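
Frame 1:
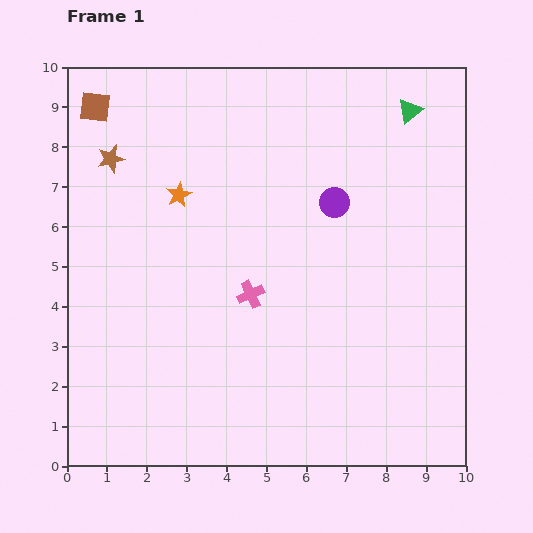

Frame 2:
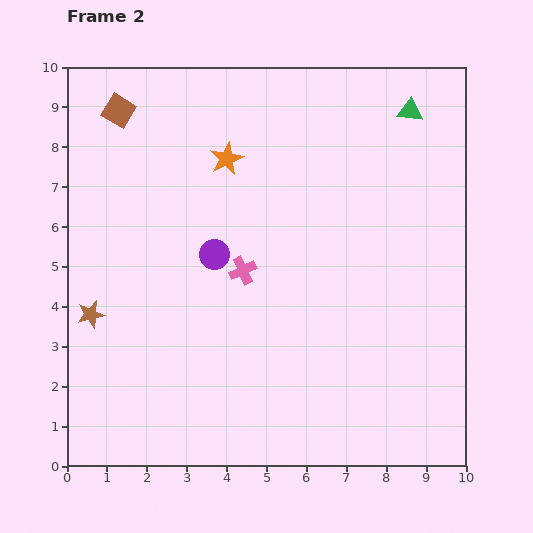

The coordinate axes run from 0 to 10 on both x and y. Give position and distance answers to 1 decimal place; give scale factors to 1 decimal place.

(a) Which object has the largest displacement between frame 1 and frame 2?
the brown star

(moved 3.9; next 3.3)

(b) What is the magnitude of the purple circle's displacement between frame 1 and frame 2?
3.3

The purple circle moved from (6.7, 6.6) to (3.7, 5.3), a distance of √(3.0² + 1.3²) ≈ 3.3.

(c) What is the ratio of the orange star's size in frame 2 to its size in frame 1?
1.3×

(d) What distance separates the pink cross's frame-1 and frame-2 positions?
0.6

The pink cross moved from (4.6, 4.3) to (4.4, 4.9), a distance of √(0.2² + 0.6²) ≈ 0.6.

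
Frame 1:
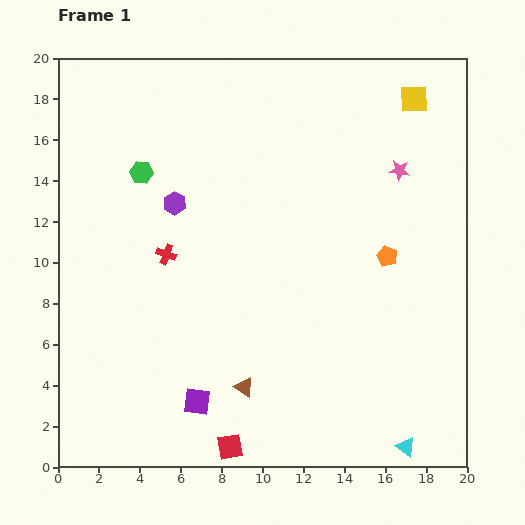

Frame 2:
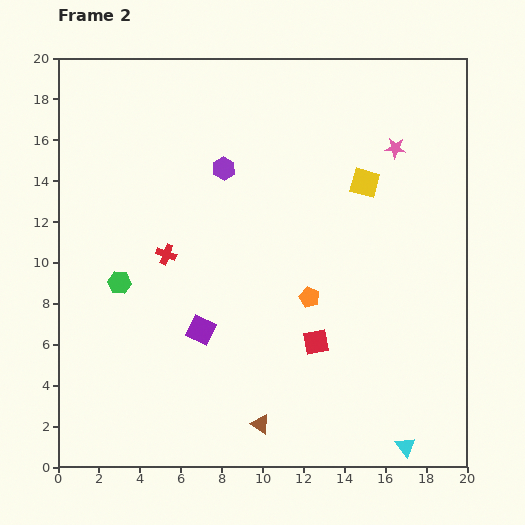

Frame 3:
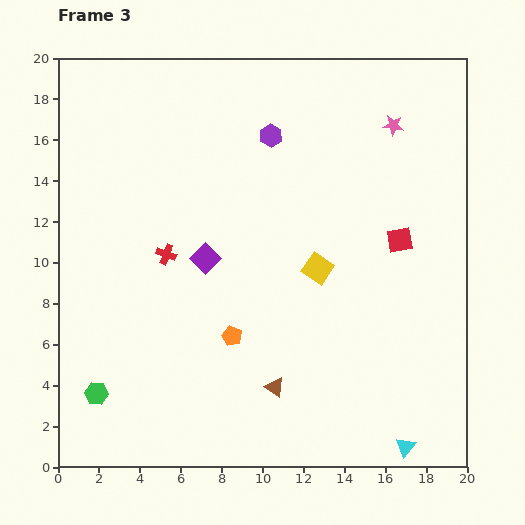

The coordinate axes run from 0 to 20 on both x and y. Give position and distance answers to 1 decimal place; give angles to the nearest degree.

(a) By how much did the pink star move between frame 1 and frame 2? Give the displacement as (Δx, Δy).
(-0.2, 1.1)

The pink star was at (16.7, 14.5) in frame 1 and (16.5, 15.6) in frame 2.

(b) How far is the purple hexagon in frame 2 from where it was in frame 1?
2.9

The purple hexagon moved from (5.7, 12.9) to (8.1, 14.6), a distance of √(2.4² + 1.7²) ≈ 2.9.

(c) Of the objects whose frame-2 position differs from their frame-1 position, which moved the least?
the pink star

(moved 1.1)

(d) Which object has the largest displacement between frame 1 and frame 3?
the red square

(moved 13.1; next 11.0)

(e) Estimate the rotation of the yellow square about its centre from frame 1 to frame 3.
36° clockwise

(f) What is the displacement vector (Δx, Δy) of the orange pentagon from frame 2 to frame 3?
(-3.8, -1.9)

The orange pentagon was at (12.3, 8.3) in frame 2 and (8.5, 6.4) in frame 3.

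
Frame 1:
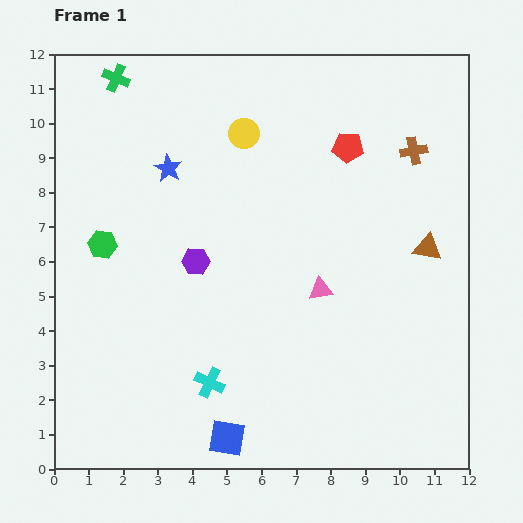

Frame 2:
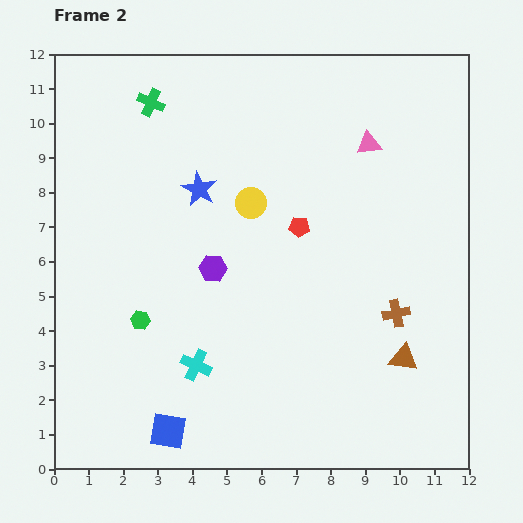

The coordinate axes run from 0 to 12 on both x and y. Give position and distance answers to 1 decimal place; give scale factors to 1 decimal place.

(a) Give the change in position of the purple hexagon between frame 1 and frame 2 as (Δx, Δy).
(0.5, -0.2)

The purple hexagon was at (4.1, 6.0) in frame 1 and (4.6, 5.8) in frame 2.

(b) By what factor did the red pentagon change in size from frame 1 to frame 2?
0.7×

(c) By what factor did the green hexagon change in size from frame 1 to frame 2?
0.7×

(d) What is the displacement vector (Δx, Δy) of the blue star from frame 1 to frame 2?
(0.9, -0.6)

The blue star was at (3.3, 8.7) in frame 1 and (4.2, 8.1) in frame 2.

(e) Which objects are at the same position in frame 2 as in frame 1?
none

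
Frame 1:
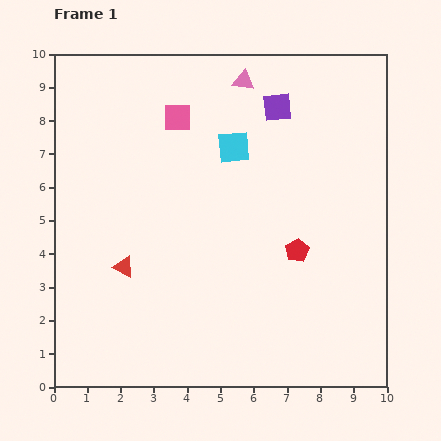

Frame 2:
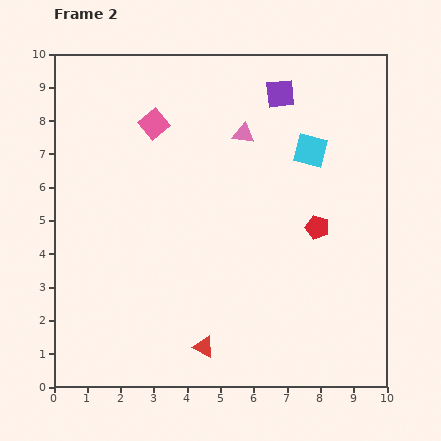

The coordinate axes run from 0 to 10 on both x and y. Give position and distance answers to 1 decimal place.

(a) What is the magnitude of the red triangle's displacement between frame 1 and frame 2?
3.4

The red triangle moved from (2.1, 3.6) to (4.5, 1.2), a distance of √(2.4² + 2.4²) ≈ 3.4.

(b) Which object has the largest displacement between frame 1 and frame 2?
the red triangle

(moved 3.4; next 2.3)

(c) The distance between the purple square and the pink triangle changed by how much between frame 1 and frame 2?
+0.3

Distance in frame 1: 1.3. Distance in frame 2: 1.6.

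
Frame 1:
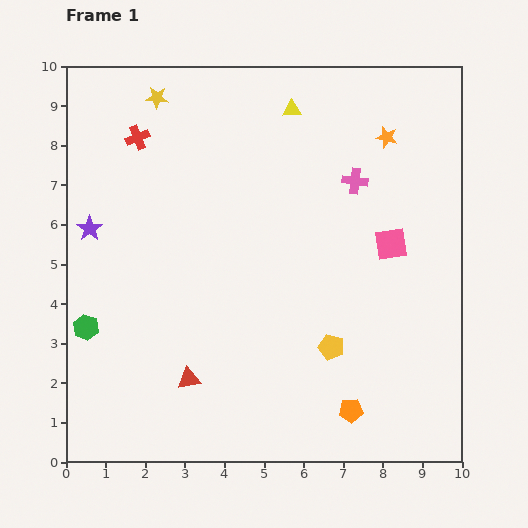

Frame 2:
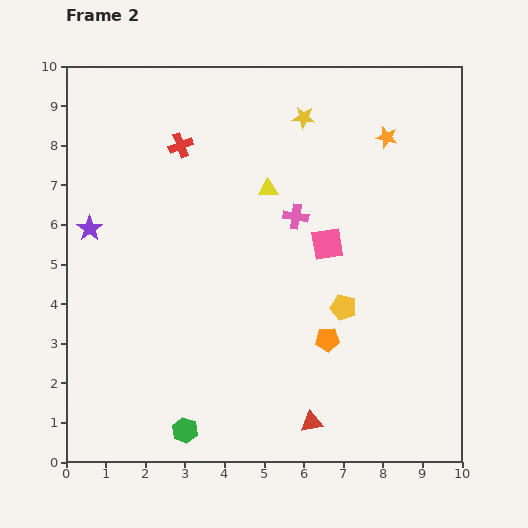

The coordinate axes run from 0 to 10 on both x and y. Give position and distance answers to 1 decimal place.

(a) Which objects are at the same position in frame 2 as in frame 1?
the purple star, the orange star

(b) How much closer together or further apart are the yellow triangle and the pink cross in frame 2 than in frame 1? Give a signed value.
-1.4

Distance in frame 1: 2.4. Distance in frame 2: 1.0.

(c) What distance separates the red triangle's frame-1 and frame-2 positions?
3.3

The red triangle moved from (3.1, 2.1) to (6.2, 1.0), a distance of √(3.1² + 1.1²) ≈ 3.3.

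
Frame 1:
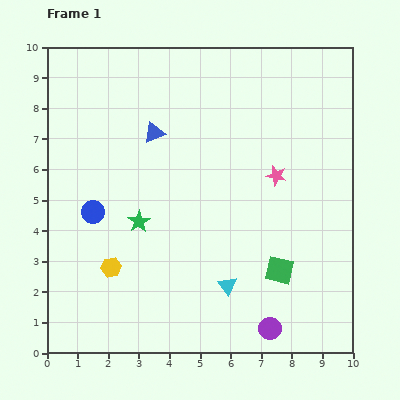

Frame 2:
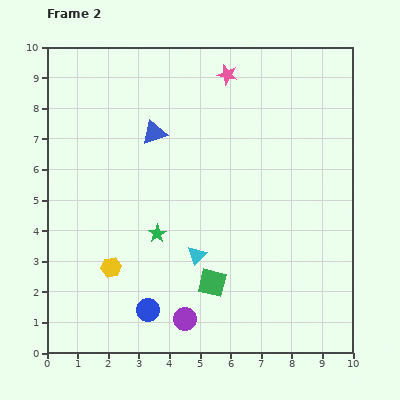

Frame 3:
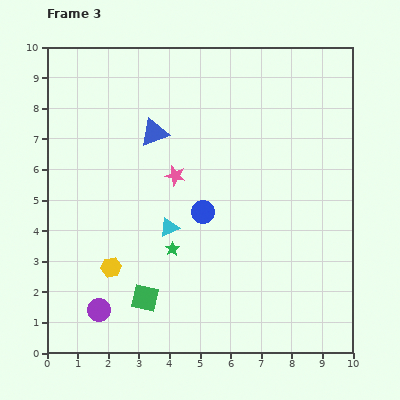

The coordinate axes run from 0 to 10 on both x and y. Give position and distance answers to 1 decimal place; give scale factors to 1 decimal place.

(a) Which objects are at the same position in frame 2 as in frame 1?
the yellow hexagon, the blue triangle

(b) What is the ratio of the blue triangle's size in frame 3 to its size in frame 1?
1.3×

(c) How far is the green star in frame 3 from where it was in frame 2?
0.7

The green star moved from (3.6, 3.9) to (4.1, 3.4), a distance of √(0.5² + 0.5²) ≈ 0.7.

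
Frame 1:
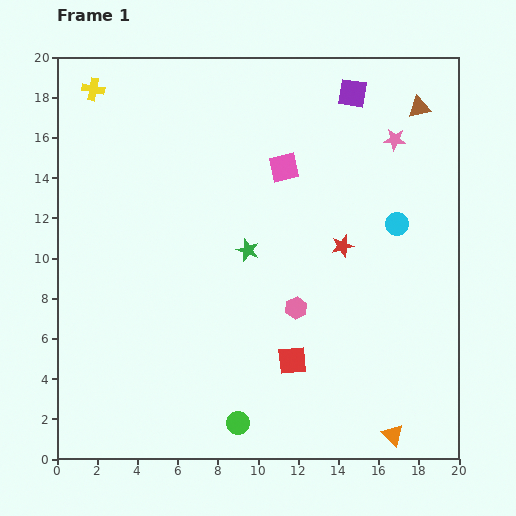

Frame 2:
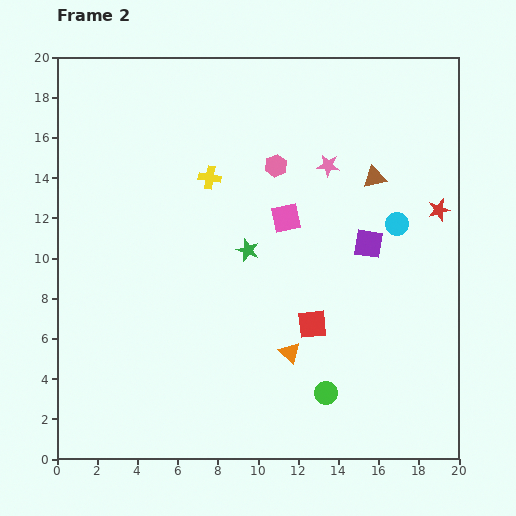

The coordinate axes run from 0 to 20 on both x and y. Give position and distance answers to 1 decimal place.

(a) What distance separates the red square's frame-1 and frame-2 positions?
2.1

The red square moved from (11.7, 4.9) to (12.7, 6.7), a distance of √(1.0² + 1.8²) ≈ 2.1.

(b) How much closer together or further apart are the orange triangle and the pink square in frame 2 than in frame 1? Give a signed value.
-7.7

Distance in frame 1: 14.4. Distance in frame 2: 6.7.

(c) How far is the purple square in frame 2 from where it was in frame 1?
7.5

The purple square moved from (14.7, 18.2) to (15.5, 10.7), a distance of √(0.8² + 7.5²) ≈ 7.5.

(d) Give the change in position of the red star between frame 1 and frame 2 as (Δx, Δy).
(4.8, 1.8)

The red star was at (14.2, 10.6) in frame 1 and (19.0, 12.4) in frame 2.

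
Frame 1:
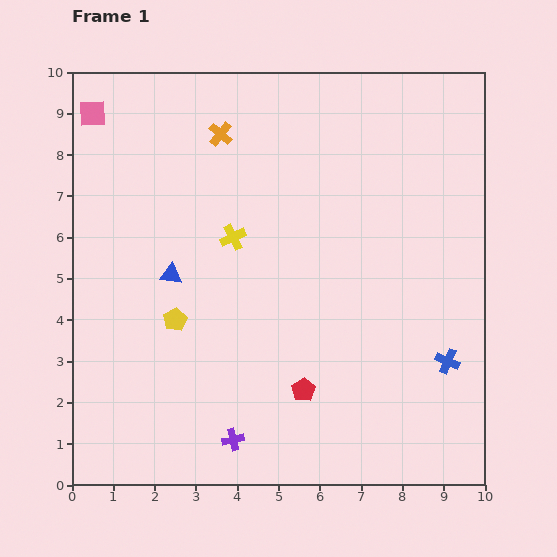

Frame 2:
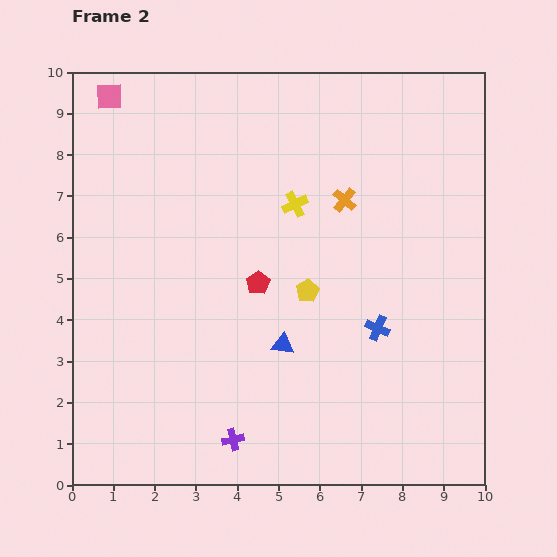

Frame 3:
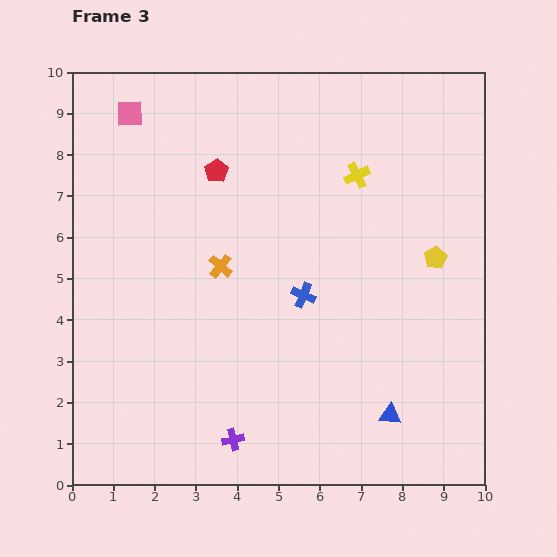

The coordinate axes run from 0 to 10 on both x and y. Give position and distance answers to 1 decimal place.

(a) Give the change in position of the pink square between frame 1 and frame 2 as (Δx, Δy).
(0.4, 0.4)

The pink square was at (0.5, 9.0) in frame 1 and (0.9, 9.4) in frame 2.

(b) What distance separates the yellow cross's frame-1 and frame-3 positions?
3.4

The yellow cross moved from (3.9, 6.0) to (6.9, 7.5), a distance of √(3.0² + 1.5²) ≈ 3.4.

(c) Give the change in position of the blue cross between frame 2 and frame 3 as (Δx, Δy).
(-1.8, 0.8)

The blue cross was at (7.4, 3.8) in frame 2 and (5.6, 4.6) in frame 3.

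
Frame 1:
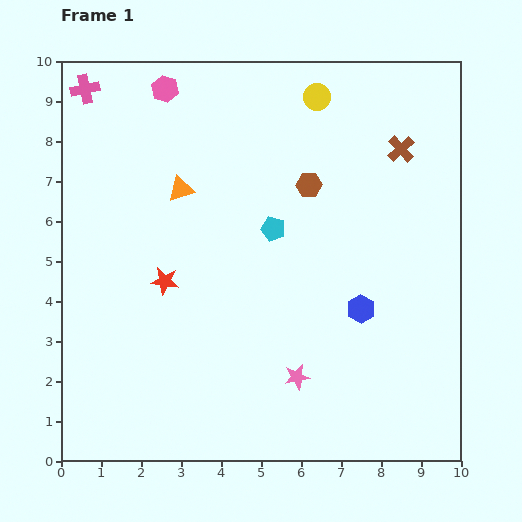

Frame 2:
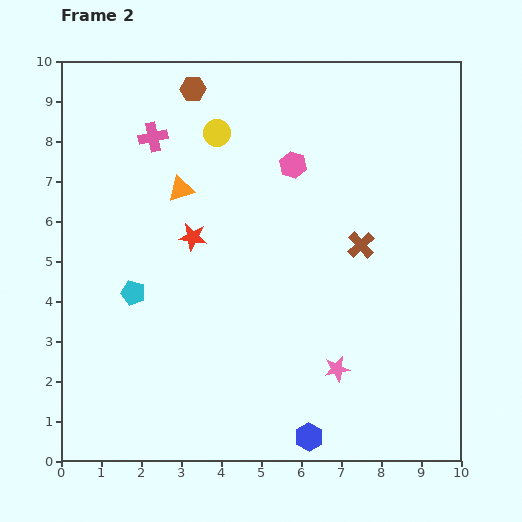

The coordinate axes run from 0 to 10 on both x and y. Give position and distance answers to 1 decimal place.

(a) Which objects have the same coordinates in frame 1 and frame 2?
the orange triangle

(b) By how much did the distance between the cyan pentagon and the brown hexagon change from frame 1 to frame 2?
+3.9

Distance in frame 1: 1.4. Distance in frame 2: 5.3.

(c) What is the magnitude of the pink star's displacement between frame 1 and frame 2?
1.0

The pink star moved from (5.9, 2.1) to (6.9, 2.3), a distance of √(1.0² + 0.2²) ≈ 1.0.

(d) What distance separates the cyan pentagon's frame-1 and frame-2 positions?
3.8

The cyan pentagon moved from (5.3, 5.8) to (1.8, 4.2), a distance of √(3.5² + 1.6²) ≈ 3.8.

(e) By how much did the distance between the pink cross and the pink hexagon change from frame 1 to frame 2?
+1.6

Distance in frame 1: 2.0. Distance in frame 2: 3.6.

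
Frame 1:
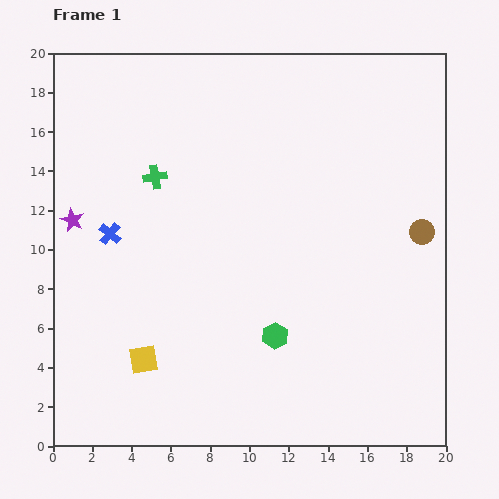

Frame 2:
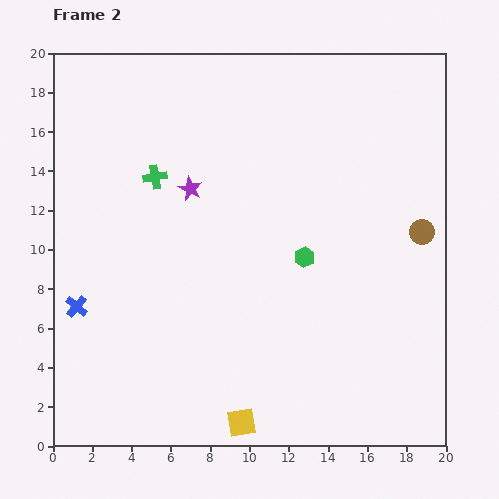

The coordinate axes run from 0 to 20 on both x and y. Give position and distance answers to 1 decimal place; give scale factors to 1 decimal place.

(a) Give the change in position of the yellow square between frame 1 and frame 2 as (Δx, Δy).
(5.0, -3.2)

The yellow square was at (4.6, 4.4) in frame 1 and (9.6, 1.2) in frame 2.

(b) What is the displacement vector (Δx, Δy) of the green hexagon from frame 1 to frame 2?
(1.5, 4.0)

The green hexagon was at (11.3, 5.6) in frame 1 and (12.8, 9.6) in frame 2.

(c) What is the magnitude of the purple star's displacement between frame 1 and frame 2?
6.2

The purple star moved from (1.0, 11.5) to (7.0, 13.1), a distance of √(6.0² + 1.6²) ≈ 6.2.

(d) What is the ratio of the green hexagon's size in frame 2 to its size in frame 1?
0.8×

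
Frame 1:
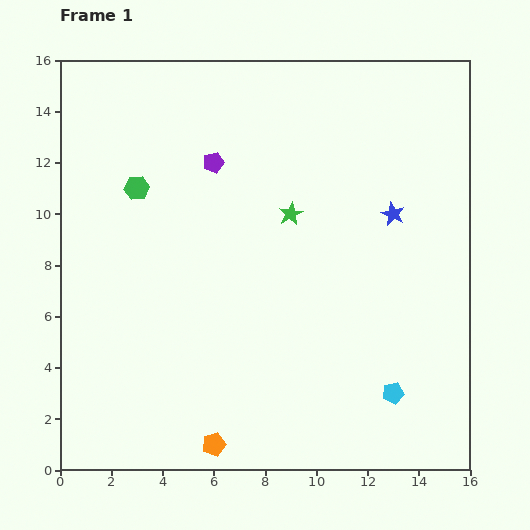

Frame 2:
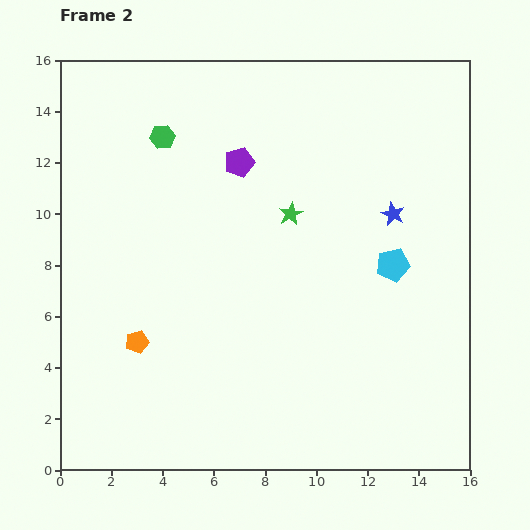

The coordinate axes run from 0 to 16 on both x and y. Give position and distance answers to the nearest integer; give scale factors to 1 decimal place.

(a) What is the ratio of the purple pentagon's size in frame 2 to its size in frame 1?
1.4×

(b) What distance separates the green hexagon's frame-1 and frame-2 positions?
2

The green hexagon moved from (3, 11) to (4, 13), a distance of √(1² + 2²) ≈ 2.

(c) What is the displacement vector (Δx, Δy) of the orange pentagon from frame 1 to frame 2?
(-3, 4)

The orange pentagon was at (6, 1) in frame 1 and (3, 5) in frame 2.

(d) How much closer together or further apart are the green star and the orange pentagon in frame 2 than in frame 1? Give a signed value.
-1

Distance in frame 1: 9. Distance in frame 2: 8.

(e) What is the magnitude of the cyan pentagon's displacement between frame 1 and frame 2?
5

The cyan pentagon moved from (13, 3) to (13, 8), a distance of √(0² + 5²) ≈ 5.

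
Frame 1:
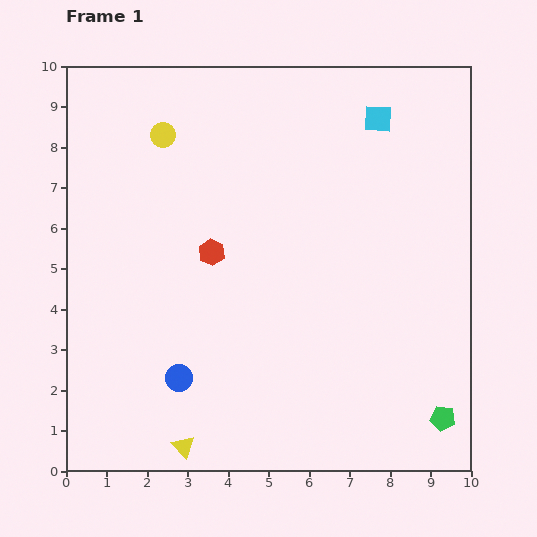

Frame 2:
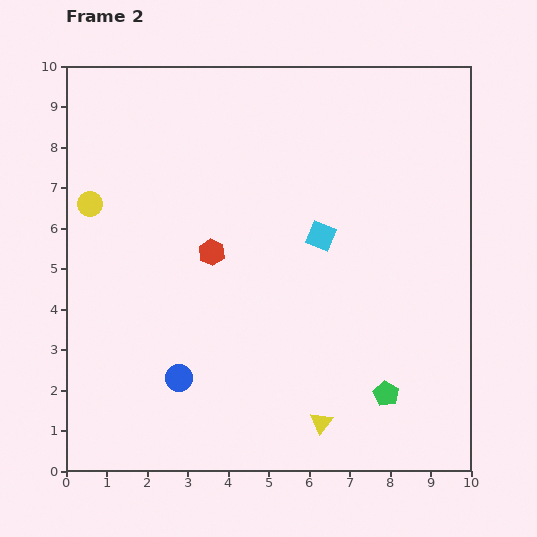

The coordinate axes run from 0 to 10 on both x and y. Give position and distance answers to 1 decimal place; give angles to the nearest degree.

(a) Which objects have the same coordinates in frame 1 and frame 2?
the red hexagon, the blue circle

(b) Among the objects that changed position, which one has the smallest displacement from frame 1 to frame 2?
the green pentagon

(moved 1.5)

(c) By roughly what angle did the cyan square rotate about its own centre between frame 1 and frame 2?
19° clockwise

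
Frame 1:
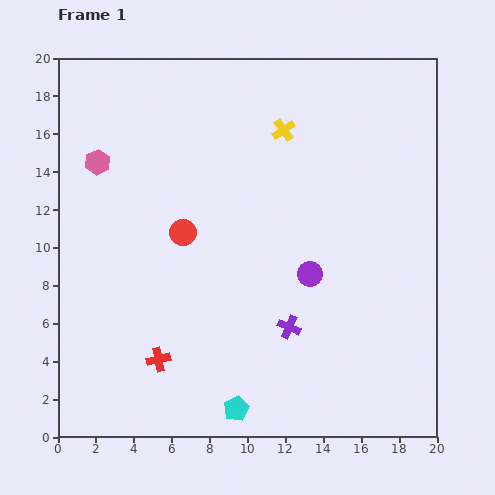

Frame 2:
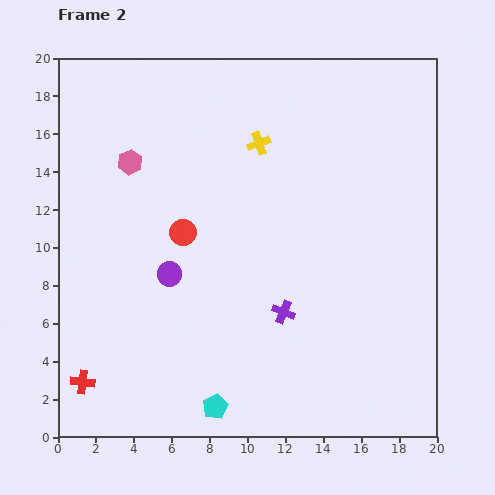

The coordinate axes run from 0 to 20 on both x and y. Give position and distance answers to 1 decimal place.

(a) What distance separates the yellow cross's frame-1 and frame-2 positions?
1.5

The yellow cross moved from (11.9, 16.2) to (10.6, 15.5), a distance of √(1.3² + 0.7²) ≈ 1.5.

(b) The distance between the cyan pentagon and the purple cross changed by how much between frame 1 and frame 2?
+1.1

Distance in frame 1: 5.1. Distance in frame 2: 6.2.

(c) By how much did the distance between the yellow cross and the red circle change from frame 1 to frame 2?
-1.4

Distance in frame 1: 7.6. Distance in frame 2: 6.2.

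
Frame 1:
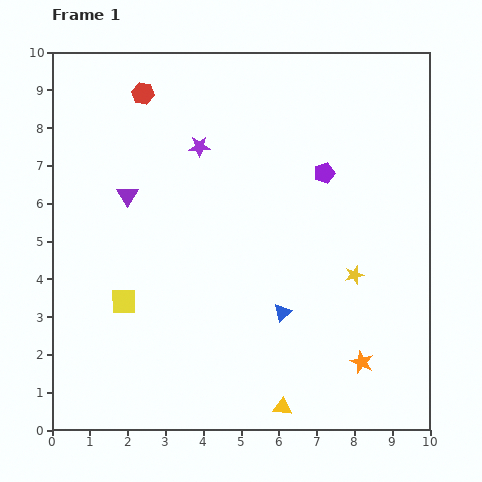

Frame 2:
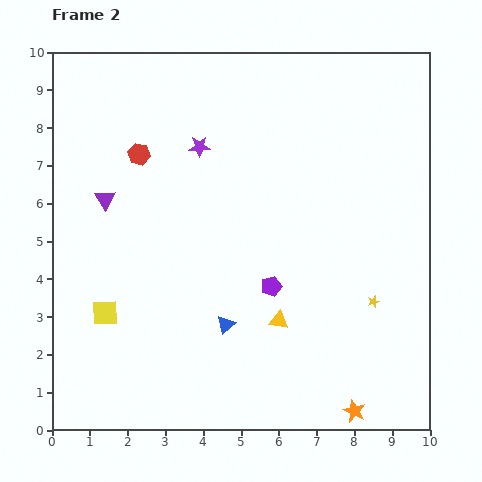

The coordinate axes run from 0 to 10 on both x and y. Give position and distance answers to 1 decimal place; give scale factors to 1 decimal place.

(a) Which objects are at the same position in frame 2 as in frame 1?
the purple star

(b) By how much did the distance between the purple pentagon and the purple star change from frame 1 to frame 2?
+0.8

Distance in frame 1: 3.4. Distance in frame 2: 4.2.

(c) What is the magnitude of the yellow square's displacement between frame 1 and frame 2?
0.6

The yellow square moved from (1.9, 3.4) to (1.4, 3.1), a distance of √(0.5² + 0.3²) ≈ 0.6.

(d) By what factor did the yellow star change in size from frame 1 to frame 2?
0.6×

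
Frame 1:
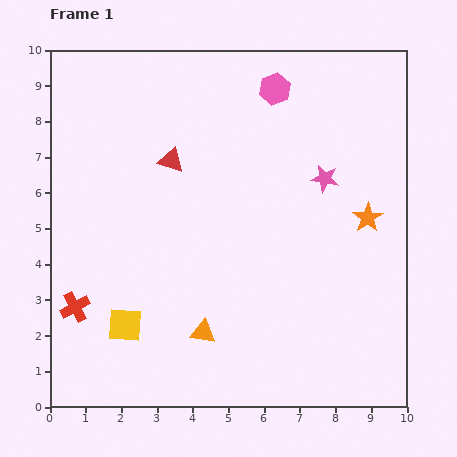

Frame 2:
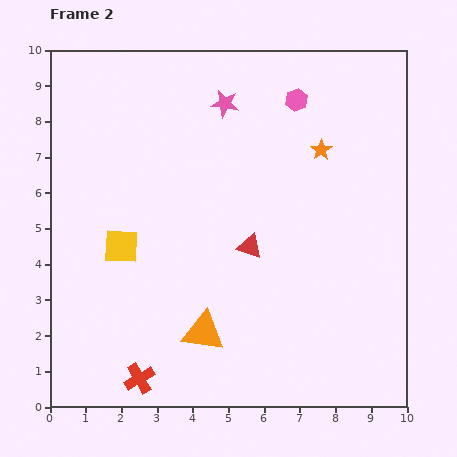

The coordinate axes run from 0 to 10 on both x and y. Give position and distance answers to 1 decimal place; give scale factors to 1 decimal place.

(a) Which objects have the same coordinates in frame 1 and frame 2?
the orange triangle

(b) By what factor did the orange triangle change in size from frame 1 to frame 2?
1.7×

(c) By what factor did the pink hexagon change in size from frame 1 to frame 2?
0.7×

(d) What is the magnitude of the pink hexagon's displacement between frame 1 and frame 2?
0.7

The pink hexagon moved from (6.3, 8.9) to (6.9, 8.6), a distance of √(0.6² + 0.3²) ≈ 0.7.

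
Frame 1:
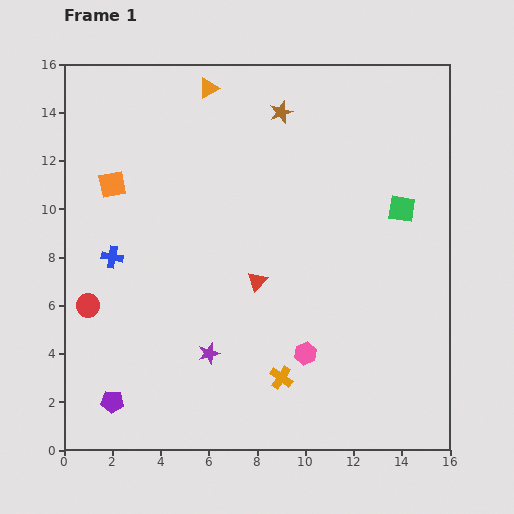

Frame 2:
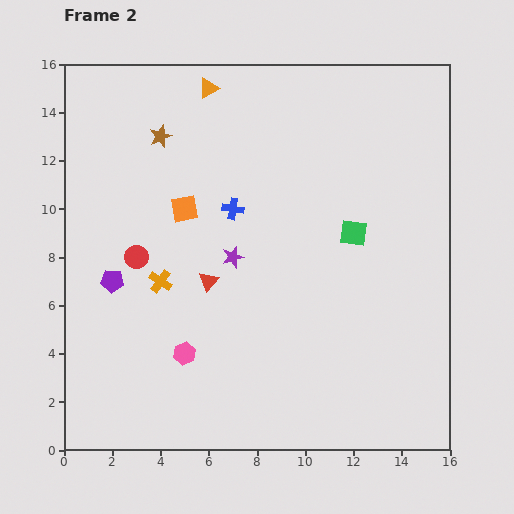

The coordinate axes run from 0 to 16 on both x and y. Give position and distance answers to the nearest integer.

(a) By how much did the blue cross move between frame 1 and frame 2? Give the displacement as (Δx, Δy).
(5, 2)

The blue cross was at (2, 8) in frame 1 and (7, 10) in frame 2.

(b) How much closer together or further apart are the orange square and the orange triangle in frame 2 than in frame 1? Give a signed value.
-1

Distance in frame 1: 6. Distance in frame 2: 5.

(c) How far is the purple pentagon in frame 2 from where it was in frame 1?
5

The purple pentagon moved from (2, 2) to (2, 7), a distance of √(0² + 5²) ≈ 5.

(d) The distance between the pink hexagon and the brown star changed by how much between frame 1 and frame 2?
-1

Distance in frame 1: 10. Distance in frame 2: 9.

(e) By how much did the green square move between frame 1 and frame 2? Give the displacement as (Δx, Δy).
(-2, -1)

The green square was at (14, 10) in frame 1 and (12, 9) in frame 2.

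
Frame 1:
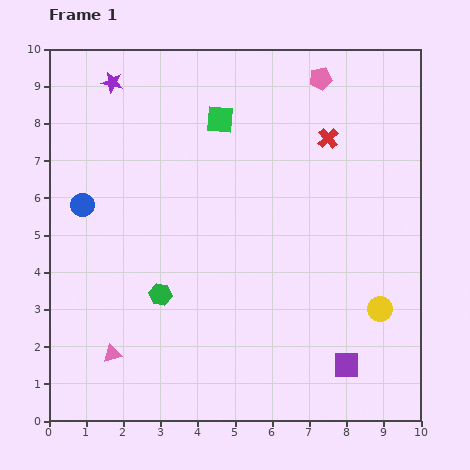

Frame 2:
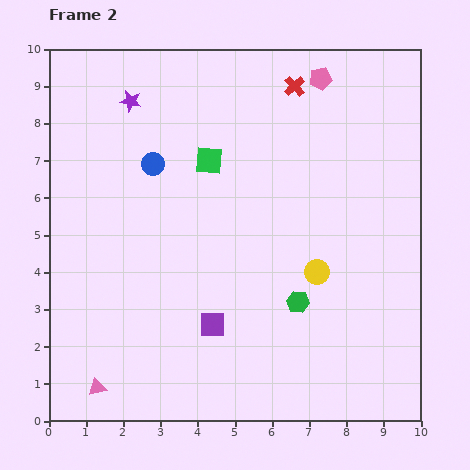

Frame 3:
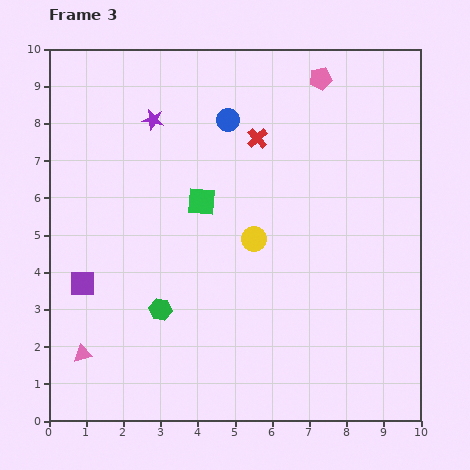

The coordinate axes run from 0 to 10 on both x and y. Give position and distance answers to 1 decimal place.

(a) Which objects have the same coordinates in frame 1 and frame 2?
the pink pentagon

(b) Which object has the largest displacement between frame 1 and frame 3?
the purple square

(moved 7.4; next 4.5)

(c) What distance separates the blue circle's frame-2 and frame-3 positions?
2.3

The blue circle moved from (2.8, 6.9) to (4.8, 8.1), a distance of √(2.0² + 1.2²) ≈ 2.3.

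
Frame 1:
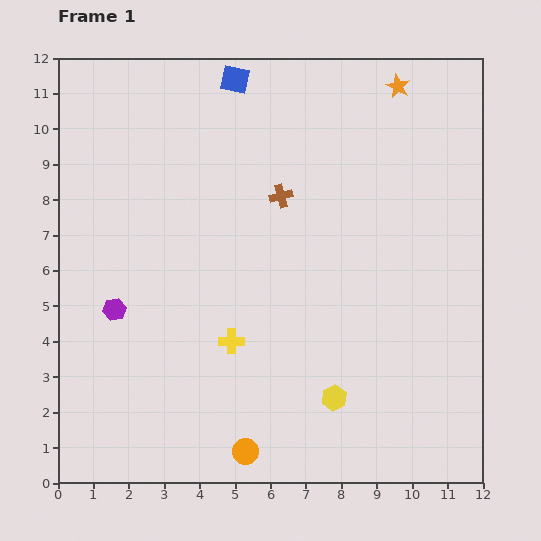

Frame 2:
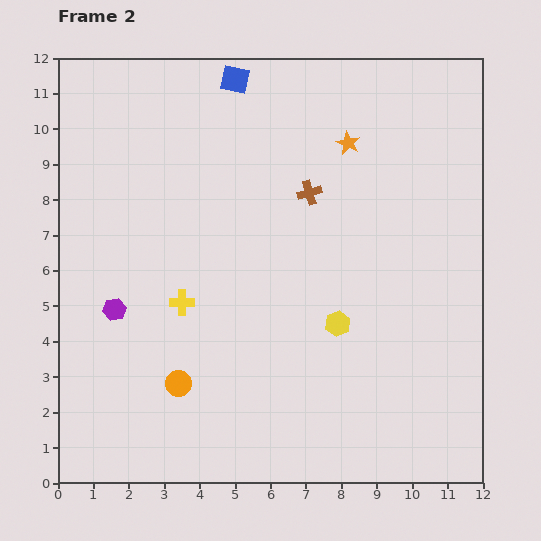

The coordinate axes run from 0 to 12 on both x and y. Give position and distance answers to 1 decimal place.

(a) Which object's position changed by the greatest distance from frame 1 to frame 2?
the orange circle

(moved 2.7; next 2.1)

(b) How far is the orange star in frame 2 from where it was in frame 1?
2.1

The orange star moved from (9.6, 11.2) to (8.2, 9.6), a distance of √(1.4² + 1.6²) ≈ 2.1.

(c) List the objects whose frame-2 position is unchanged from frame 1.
the purple hexagon, the blue square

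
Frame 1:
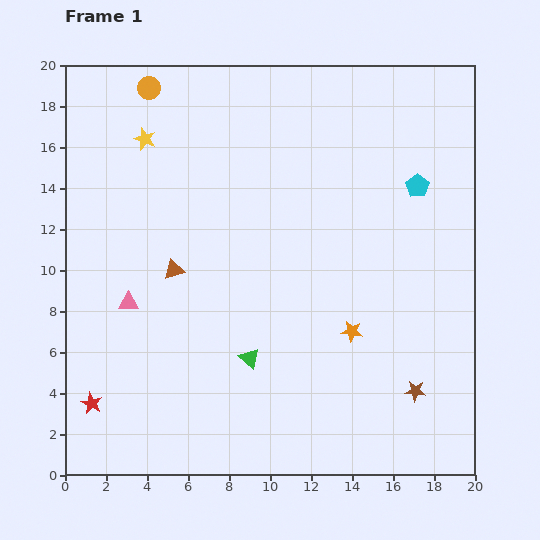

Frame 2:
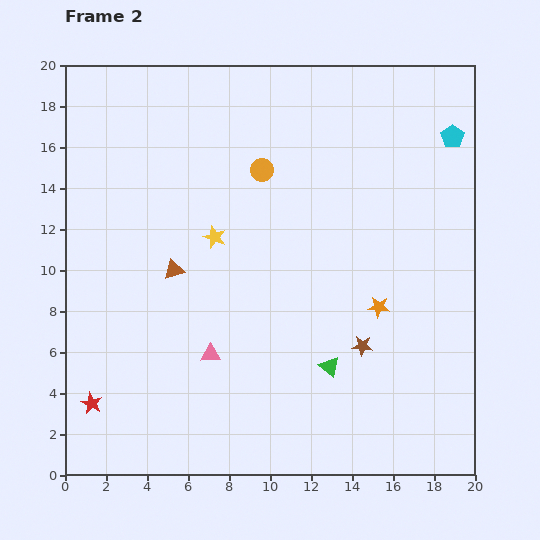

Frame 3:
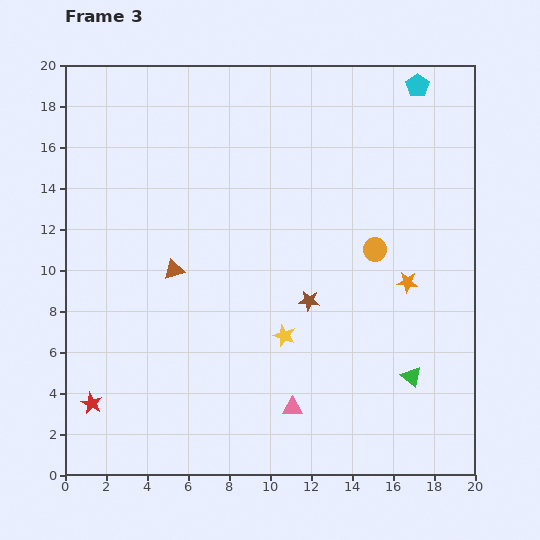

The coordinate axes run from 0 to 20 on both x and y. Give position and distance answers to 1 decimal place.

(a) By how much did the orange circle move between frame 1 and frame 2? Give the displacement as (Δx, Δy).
(5.5, -4.0)

The orange circle was at (4.1, 18.9) in frame 1 and (9.6, 14.9) in frame 2.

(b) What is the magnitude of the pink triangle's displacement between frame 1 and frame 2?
4.7

The pink triangle moved from (3.1, 8.4) to (7.1, 5.9), a distance of √(4.0² + 2.5²) ≈ 4.7.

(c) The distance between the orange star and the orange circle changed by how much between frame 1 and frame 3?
-13.2

Distance in frame 1: 15.5. Distance in frame 3: 2.3.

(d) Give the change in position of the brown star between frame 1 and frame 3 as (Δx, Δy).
(-5.2, 4.4)

The brown star was at (17.1, 4.1) in frame 1 and (11.9, 8.5) in frame 3.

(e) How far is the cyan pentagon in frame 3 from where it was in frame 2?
3.0

The cyan pentagon moved from (18.9, 16.5) to (17.2, 19.0), a distance of √(1.7² + 2.5²) ≈ 3.0.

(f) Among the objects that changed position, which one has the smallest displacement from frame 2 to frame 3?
the orange star

(moved 1.8)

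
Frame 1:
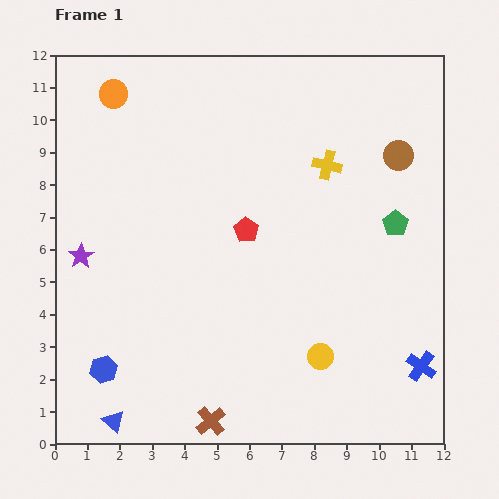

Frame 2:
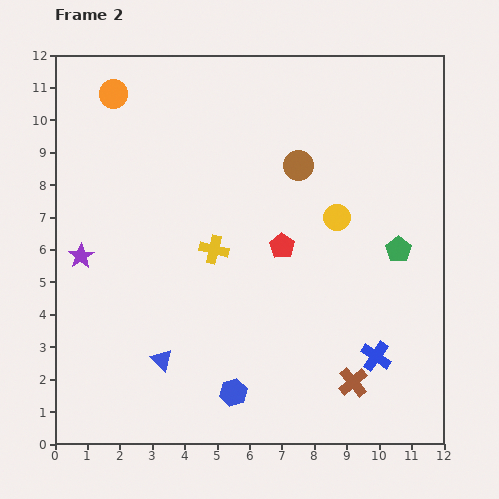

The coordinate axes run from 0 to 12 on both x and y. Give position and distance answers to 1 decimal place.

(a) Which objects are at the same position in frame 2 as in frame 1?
the purple star, the orange circle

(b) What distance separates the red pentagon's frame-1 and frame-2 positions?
1.2

The red pentagon moved from (5.9, 6.6) to (7.0, 6.1), a distance of √(1.1² + 0.5²) ≈ 1.2.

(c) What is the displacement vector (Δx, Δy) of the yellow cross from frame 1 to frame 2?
(-3.5, -2.6)

The yellow cross was at (8.4, 8.6) in frame 1 and (4.9, 6.0) in frame 2.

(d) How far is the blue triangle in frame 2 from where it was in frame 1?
2.4

The blue triangle moved from (1.8, 0.7) to (3.3, 2.6), a distance of √(1.5² + 1.9²) ≈ 2.4.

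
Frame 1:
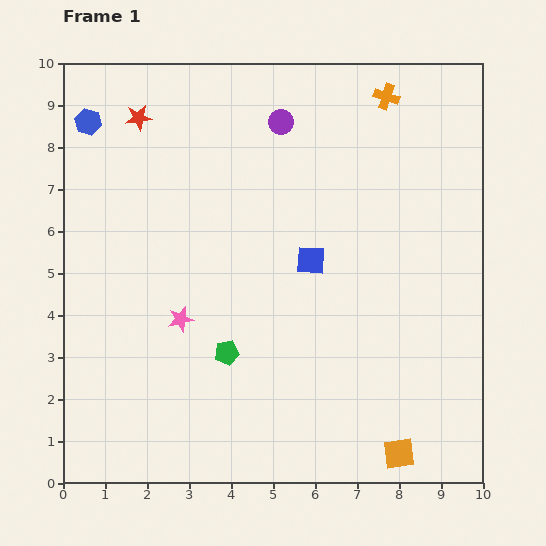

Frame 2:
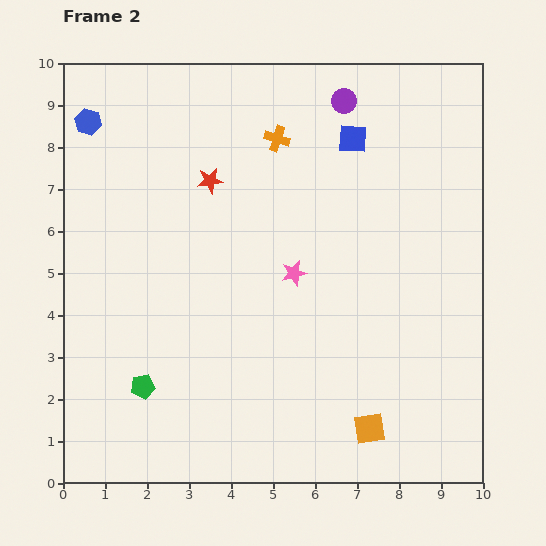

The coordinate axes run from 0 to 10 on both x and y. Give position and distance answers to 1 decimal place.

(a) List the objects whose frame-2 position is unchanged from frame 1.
the blue hexagon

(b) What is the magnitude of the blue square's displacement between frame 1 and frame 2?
3.1

The blue square moved from (5.9, 5.3) to (6.9, 8.2), a distance of √(1.0² + 2.9²) ≈ 3.1.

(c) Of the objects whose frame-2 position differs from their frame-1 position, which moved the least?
the orange square

(moved 0.9)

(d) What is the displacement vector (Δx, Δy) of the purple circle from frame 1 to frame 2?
(1.5, 0.5)

The purple circle was at (5.2, 8.6) in frame 1 and (6.7, 9.1) in frame 2.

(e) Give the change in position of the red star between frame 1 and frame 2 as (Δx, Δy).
(1.7, -1.5)

The red star was at (1.8, 8.7) in frame 1 and (3.5, 7.2) in frame 2.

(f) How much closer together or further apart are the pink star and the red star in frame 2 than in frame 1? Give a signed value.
-1.9

Distance in frame 1: 4.9. Distance in frame 2: 3.0.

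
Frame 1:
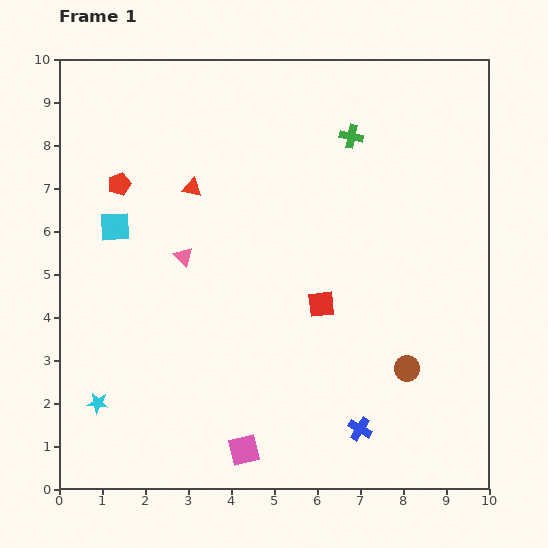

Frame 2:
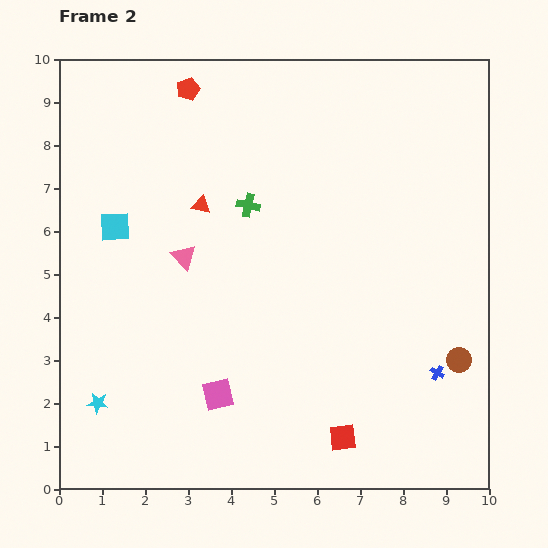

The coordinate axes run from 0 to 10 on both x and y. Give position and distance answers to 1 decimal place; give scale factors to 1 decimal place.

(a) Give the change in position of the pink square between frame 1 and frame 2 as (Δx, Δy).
(-0.6, 1.3)

The pink square was at (4.3, 0.9) in frame 1 and (3.7, 2.2) in frame 2.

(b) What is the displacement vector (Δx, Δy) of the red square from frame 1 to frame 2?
(0.5, -3.1)

The red square was at (6.1, 4.3) in frame 1 and (6.6, 1.2) in frame 2.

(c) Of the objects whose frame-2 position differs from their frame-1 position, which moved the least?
the red triangle

(moved 0.4)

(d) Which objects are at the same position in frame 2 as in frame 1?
the pink triangle, the cyan square, the cyan star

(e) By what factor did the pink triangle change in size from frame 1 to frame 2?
1.3×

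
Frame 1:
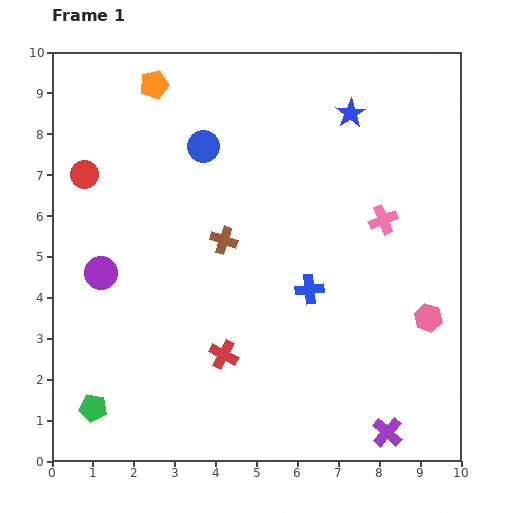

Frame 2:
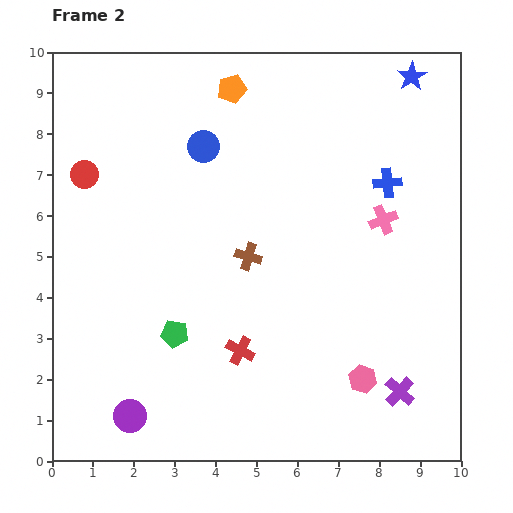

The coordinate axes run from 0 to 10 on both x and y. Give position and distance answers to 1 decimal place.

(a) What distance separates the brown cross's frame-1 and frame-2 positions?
0.7

The brown cross moved from (4.2, 5.4) to (4.8, 5.0), a distance of √(0.6² + 0.4²) ≈ 0.7.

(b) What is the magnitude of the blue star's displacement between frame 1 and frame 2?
1.7

The blue star moved from (7.3, 8.5) to (8.8, 9.4), a distance of √(1.5² + 0.9²) ≈ 1.7.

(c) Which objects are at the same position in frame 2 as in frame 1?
the red circle, the blue circle, the pink cross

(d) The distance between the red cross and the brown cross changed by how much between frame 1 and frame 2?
-0.5

Distance in frame 1: 2.8. Distance in frame 2: 2.3.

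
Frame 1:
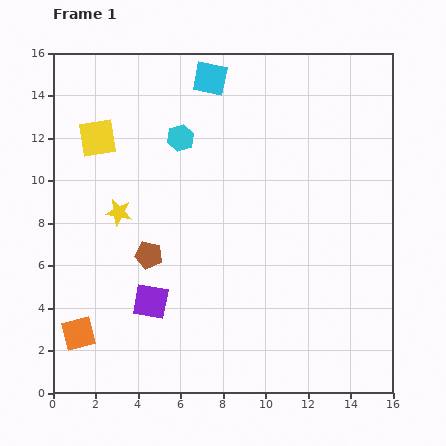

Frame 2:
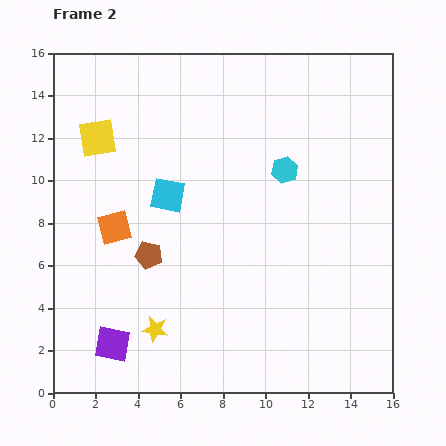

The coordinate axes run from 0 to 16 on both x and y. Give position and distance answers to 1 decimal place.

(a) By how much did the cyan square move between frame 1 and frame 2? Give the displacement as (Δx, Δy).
(-2.0, -5.5)

The cyan square was at (7.4, 14.8) in frame 1 and (5.4, 9.3) in frame 2.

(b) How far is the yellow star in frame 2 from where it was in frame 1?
5.8

The yellow star moved from (3.1, 8.5) to (4.8, 3.0), a distance of √(1.7² + 5.5²) ≈ 5.8.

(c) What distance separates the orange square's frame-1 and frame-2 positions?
5.3

The orange square moved from (1.2, 2.8) to (2.9, 7.8), a distance of √(1.7² + 5.0²) ≈ 5.3.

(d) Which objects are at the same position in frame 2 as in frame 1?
the brown pentagon, the yellow square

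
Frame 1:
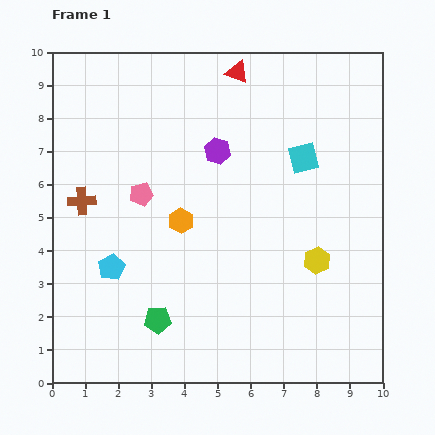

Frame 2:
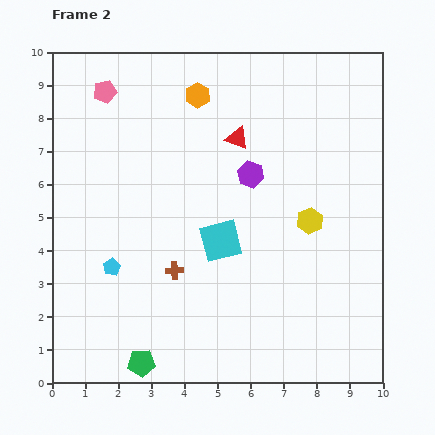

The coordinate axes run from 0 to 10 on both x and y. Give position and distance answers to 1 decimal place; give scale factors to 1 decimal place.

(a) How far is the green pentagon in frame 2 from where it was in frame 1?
1.4

The green pentagon moved from (3.2, 1.9) to (2.7, 0.6), a distance of √(0.5² + 1.3²) ≈ 1.4.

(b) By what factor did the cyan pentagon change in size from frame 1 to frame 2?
0.7×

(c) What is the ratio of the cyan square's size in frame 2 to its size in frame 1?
1.4×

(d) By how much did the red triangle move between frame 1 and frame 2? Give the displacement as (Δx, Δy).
(0.0, -2.0)

The red triangle was at (5.6, 9.4) in frame 1 and (5.6, 7.4) in frame 2.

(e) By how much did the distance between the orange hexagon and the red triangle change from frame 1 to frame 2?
-3.0

Distance in frame 1: 4.8. Distance in frame 2: 1.8.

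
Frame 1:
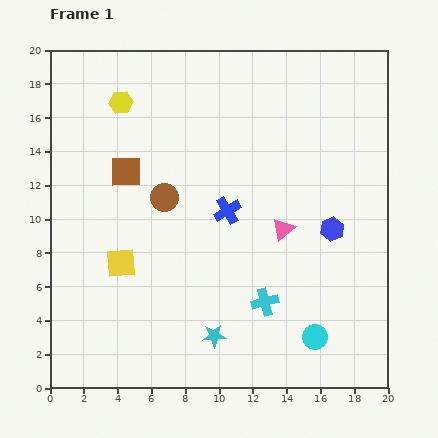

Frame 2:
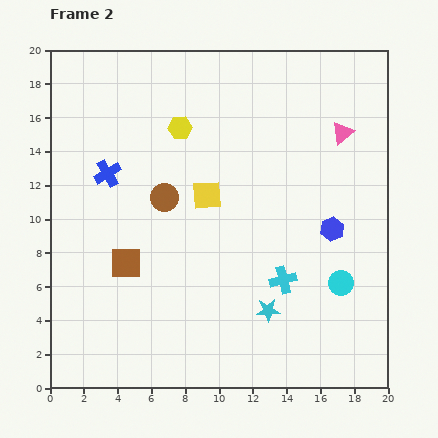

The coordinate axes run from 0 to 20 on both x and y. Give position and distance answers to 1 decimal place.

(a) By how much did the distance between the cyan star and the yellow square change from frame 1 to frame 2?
+0.7

Distance in frame 1: 7.0. Distance in frame 2: 7.7.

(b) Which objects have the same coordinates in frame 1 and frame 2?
the blue hexagon, the brown circle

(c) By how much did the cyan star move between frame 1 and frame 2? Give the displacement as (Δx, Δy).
(3.2, 1.5)

The cyan star was at (9.7, 3.1) in frame 1 and (12.9, 4.6) in frame 2.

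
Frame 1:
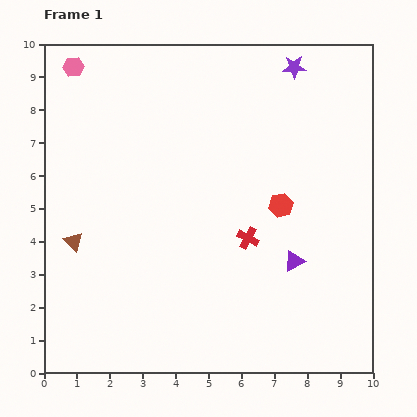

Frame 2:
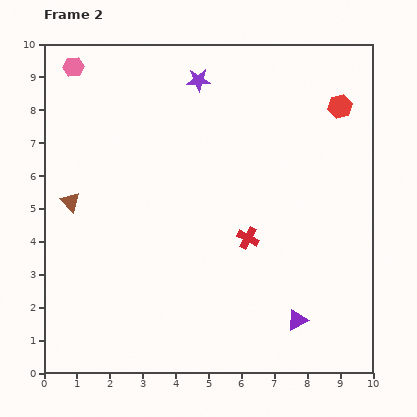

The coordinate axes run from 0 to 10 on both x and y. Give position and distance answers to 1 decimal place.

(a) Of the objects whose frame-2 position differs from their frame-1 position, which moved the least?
the brown triangle

(moved 1.2)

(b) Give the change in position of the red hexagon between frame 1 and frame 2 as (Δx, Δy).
(1.8, 3.0)

The red hexagon was at (7.2, 5.1) in frame 1 and (9.0, 8.1) in frame 2.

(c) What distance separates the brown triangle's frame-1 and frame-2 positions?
1.2

The brown triangle moved from (0.9, 4.0) to (0.8, 5.2), a distance of √(0.1² + 1.2²) ≈ 1.2.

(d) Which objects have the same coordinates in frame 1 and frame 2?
the red cross, the pink hexagon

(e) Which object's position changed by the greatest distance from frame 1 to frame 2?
the red hexagon

(moved 3.5; next 2.9)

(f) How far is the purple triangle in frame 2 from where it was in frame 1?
1.8

The purple triangle moved from (7.6, 3.4) to (7.7, 1.6), a distance of √(0.1² + 1.8²) ≈ 1.8.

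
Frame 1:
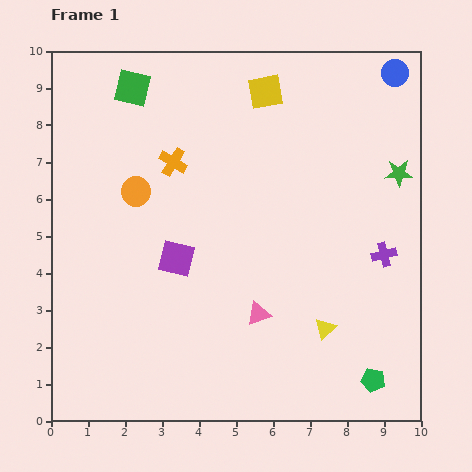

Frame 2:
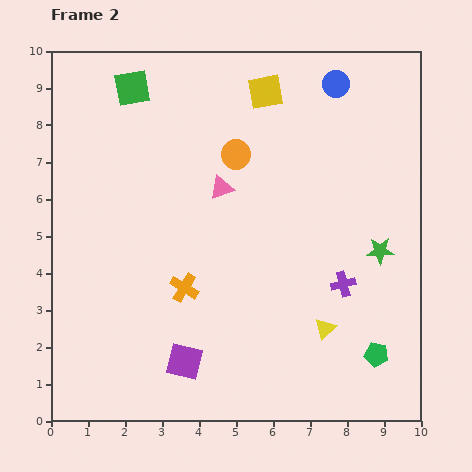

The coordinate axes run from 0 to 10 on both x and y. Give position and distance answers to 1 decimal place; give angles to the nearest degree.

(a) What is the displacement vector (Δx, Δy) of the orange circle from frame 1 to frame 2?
(2.7, 1.0)

The orange circle was at (2.3, 6.2) in frame 1 and (5.0, 7.2) in frame 2.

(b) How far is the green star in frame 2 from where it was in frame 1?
2.2

The green star moved from (9.4, 6.7) to (8.9, 4.6), a distance of √(0.5² + 2.1²) ≈ 2.2.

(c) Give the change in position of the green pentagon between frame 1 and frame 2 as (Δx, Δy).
(0.1, 0.7)

The green pentagon was at (8.7, 1.1) in frame 1 and (8.8, 1.8) in frame 2.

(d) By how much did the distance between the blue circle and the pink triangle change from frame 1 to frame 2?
-3.3

Distance in frame 1: 7.5. Distance in frame 2: 4.2.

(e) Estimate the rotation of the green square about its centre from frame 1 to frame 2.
24° counter-clockwise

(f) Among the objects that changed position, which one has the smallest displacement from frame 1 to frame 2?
the green pentagon

(moved 0.7)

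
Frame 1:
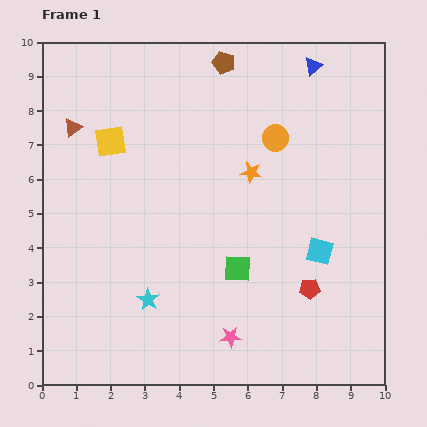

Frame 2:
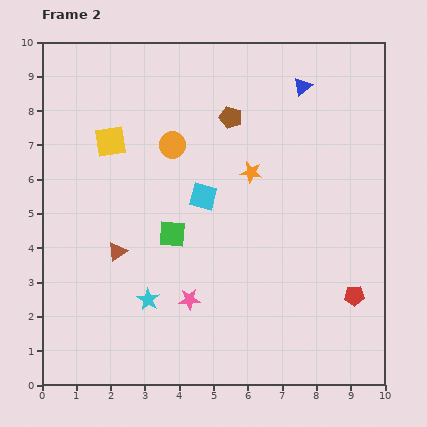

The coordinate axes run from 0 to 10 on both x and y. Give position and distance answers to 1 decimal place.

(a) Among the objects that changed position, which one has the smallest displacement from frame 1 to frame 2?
the blue triangle

(moved 0.7)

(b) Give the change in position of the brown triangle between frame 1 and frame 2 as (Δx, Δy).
(1.3, -3.6)

The brown triangle was at (0.9, 7.5) in frame 1 and (2.2, 3.9) in frame 2.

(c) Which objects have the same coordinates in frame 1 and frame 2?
the cyan star, the yellow square, the orange star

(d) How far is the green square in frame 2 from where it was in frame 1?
2.1

The green square moved from (5.7, 3.4) to (3.8, 4.4), a distance of √(1.9² + 1.0²) ≈ 2.1.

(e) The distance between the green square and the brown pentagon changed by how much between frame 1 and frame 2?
-2.2

Distance in frame 1: 6.0. Distance in frame 2: 3.8.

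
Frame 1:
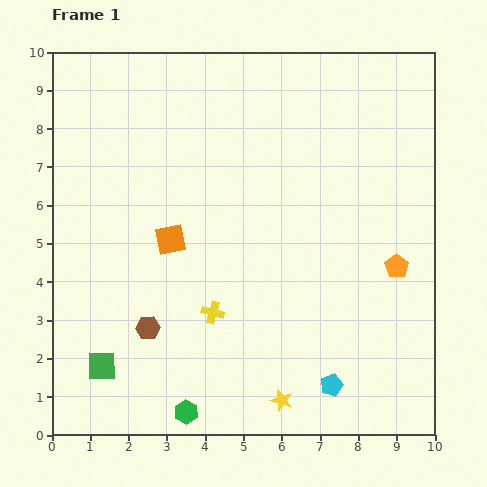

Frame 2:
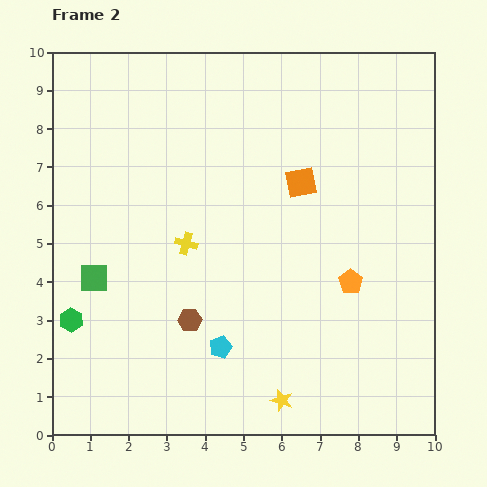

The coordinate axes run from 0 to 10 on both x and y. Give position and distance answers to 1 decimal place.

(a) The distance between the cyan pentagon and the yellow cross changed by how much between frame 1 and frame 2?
-0.8

Distance in frame 1: 3.6. Distance in frame 2: 2.8.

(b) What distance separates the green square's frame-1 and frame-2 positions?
2.3

The green square moved from (1.3, 1.8) to (1.1, 4.1), a distance of √(0.2² + 2.3²) ≈ 2.3.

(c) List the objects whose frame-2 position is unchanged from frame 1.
the yellow star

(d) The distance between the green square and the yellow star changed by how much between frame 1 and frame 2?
+1.1

Distance in frame 1: 4.8. Distance in frame 2: 5.9.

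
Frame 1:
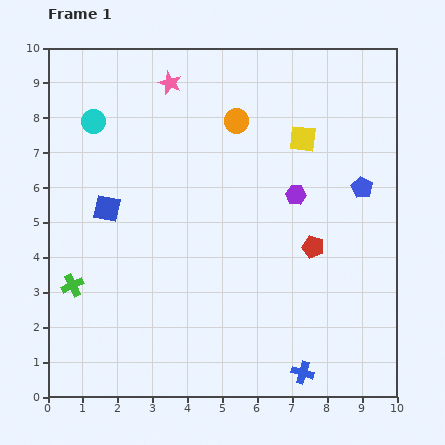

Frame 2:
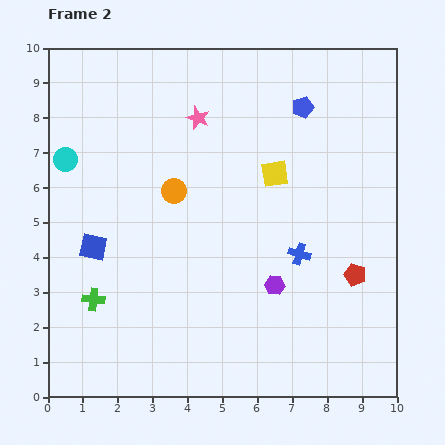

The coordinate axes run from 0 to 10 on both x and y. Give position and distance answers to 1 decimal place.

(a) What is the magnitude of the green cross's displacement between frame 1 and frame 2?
0.7

The green cross moved from (0.7, 3.2) to (1.3, 2.8), a distance of √(0.6² + 0.4²) ≈ 0.7.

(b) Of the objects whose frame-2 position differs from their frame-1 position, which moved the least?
the green cross

(moved 0.7)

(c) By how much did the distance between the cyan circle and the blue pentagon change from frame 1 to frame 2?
-0.9

Distance in frame 1: 7.9. Distance in frame 2: 7.0.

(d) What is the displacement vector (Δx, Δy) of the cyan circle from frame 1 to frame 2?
(-0.8, -1.1)

The cyan circle was at (1.3, 7.9) in frame 1 and (0.5, 6.8) in frame 2.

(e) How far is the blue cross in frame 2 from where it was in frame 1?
3.4

The blue cross moved from (7.3, 0.7) to (7.2, 4.1), a distance of √(0.1² + 3.4²) ≈ 3.4.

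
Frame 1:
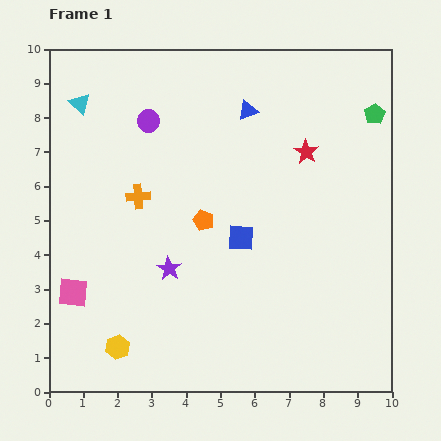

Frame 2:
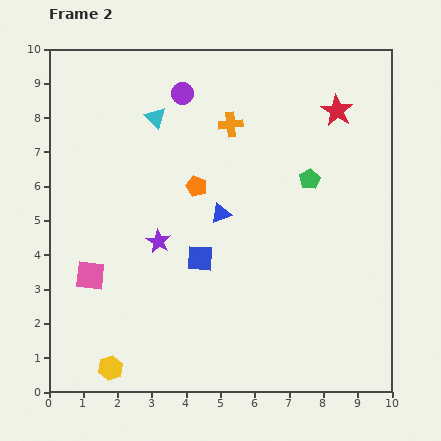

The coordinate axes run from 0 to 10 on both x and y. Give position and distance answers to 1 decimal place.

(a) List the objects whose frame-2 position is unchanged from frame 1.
none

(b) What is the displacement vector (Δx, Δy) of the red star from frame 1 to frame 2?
(0.9, 1.2)

The red star was at (7.5, 7.0) in frame 1 and (8.4, 8.2) in frame 2.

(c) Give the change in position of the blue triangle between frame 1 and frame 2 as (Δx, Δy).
(-0.8, -3.0)

The blue triangle was at (5.8, 8.2) in frame 1 and (5.0, 5.2) in frame 2.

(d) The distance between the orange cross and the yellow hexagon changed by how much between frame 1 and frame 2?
+3.5

Distance in frame 1: 4.4. Distance in frame 2: 7.9.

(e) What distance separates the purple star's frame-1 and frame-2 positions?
0.9

The purple star moved from (3.5, 3.6) to (3.2, 4.4), a distance of √(0.3² + 0.8²) ≈ 0.9.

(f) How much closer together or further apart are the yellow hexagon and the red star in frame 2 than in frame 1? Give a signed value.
+2.1

Distance in frame 1: 7.9. Distance in frame 2: 10.0.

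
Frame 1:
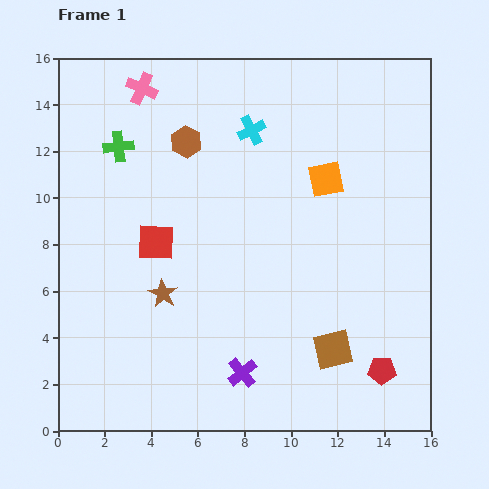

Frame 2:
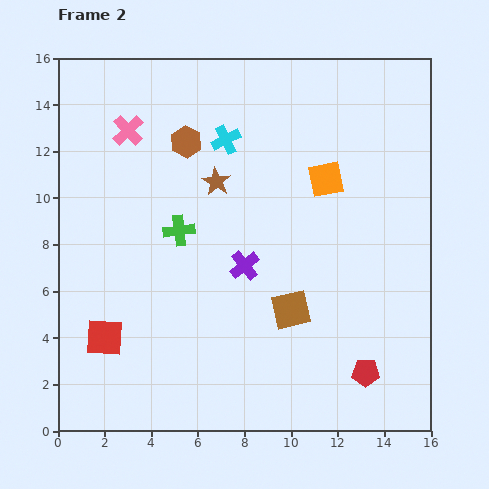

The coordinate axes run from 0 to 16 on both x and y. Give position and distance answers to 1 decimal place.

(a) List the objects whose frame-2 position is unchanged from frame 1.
the brown hexagon, the orange square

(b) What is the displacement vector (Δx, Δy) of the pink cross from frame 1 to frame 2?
(-0.6, -1.8)

The pink cross was at (3.6, 14.7) in frame 1 and (3.0, 12.9) in frame 2.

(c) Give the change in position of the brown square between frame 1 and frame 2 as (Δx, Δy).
(-1.8, 1.7)

The brown square was at (11.8, 3.5) in frame 1 and (10.0, 5.2) in frame 2.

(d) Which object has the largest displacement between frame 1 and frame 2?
the brown star

(moved 5.3; next 4.7)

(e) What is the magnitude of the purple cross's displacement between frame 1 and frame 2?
4.6

The purple cross moved from (7.9, 2.5) to (8.0, 7.1), a distance of √(0.1² + 4.6²) ≈ 4.6.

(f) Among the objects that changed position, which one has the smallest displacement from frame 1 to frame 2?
the red pentagon

(moved 0.7)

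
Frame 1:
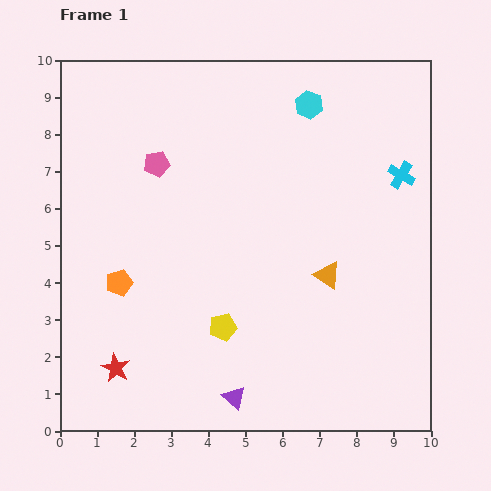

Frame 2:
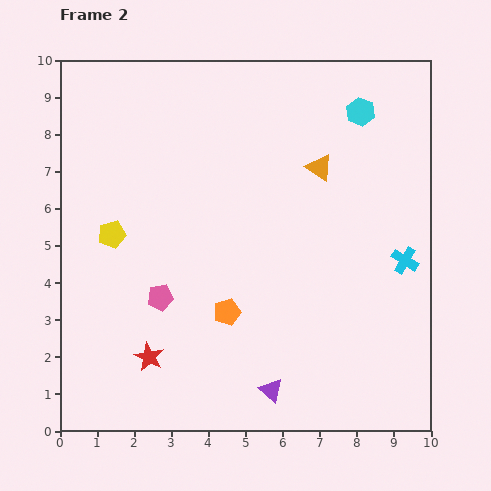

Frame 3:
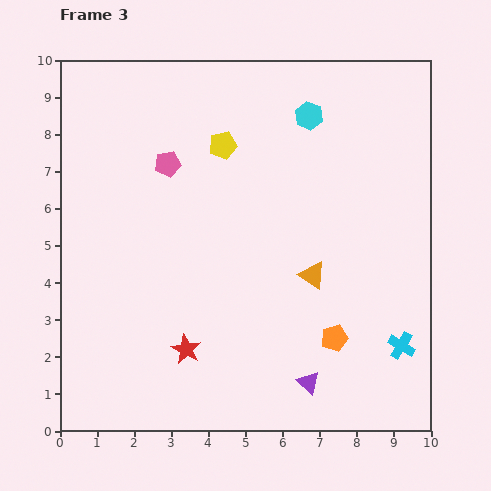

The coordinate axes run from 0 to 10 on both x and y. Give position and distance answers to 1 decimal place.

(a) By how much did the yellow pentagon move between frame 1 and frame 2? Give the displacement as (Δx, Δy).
(-3.0, 2.5)

The yellow pentagon was at (4.4, 2.8) in frame 1 and (1.4, 5.3) in frame 2.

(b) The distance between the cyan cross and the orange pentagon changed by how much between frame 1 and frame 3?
-6.3

Distance in frame 1: 8.1. Distance in frame 3: 1.8.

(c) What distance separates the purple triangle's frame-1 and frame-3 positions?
2.0

The purple triangle moved from (4.7, 0.9) to (6.7, 1.3), a distance of √(2.0² + 0.4²) ≈ 2.0.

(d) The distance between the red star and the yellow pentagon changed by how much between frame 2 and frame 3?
+2.2

Distance in frame 2: 3.4. Distance in frame 3: 5.6.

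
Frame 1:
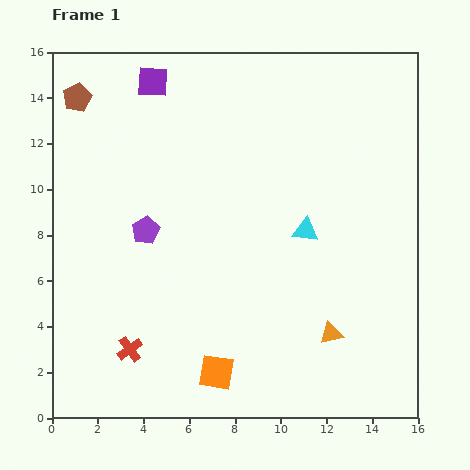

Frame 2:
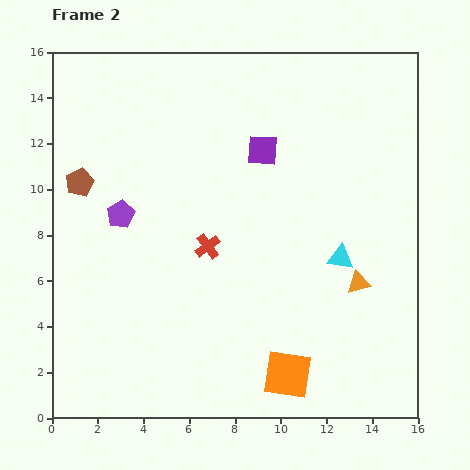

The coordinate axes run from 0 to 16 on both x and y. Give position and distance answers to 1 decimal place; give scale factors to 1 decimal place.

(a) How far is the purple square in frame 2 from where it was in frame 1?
5.7

The purple square moved from (4.4, 14.7) to (9.2, 11.7), a distance of √(4.8² + 3.0²) ≈ 5.7.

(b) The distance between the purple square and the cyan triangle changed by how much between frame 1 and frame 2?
-3.5

Distance in frame 1: 9.3. Distance in frame 2: 5.8.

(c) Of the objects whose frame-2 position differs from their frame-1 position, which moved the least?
the purple pentagon

(moved 1.3)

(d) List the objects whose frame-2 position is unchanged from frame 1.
none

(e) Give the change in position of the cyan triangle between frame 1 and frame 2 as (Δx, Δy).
(1.5, -1.2)

The cyan triangle was at (11.1, 8.2) in frame 1 and (12.6, 7.0) in frame 2.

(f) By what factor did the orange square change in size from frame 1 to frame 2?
1.4×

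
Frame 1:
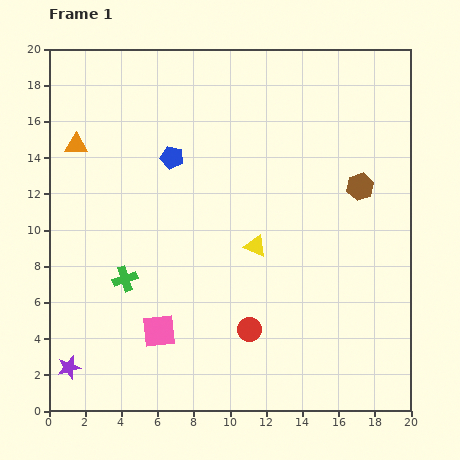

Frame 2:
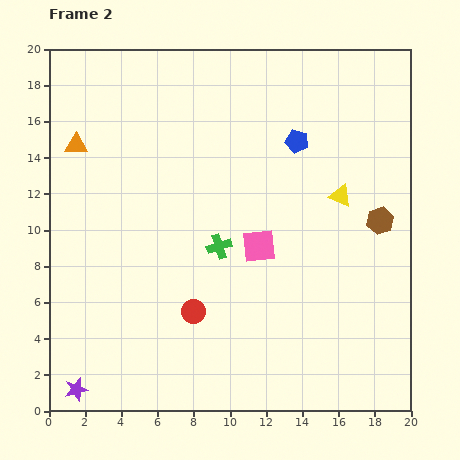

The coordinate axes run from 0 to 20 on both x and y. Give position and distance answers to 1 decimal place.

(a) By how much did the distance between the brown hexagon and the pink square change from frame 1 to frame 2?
-6.9

Distance in frame 1: 13.7. Distance in frame 2: 6.8.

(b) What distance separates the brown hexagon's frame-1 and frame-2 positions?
2.2

The brown hexagon moved from (17.2, 12.4) to (18.3, 10.5), a distance of √(1.1² + 1.9²) ≈ 2.2.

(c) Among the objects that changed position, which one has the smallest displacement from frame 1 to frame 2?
the purple star

(moved 1.3)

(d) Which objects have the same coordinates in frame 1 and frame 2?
the orange triangle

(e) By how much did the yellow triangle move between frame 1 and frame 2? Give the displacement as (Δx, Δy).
(4.7, 2.8)

The yellow triangle was at (11.4, 9.1) in frame 1 and (16.1, 11.9) in frame 2.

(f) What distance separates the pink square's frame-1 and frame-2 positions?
7.2

The pink square moved from (6.1, 4.4) to (11.6, 9.1), a distance of √(5.5² + 4.7²) ≈ 7.2.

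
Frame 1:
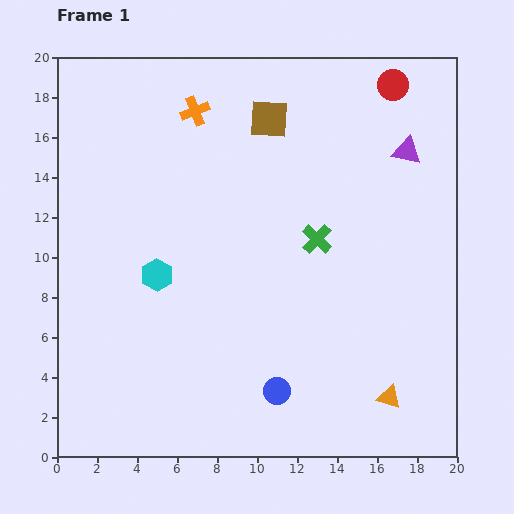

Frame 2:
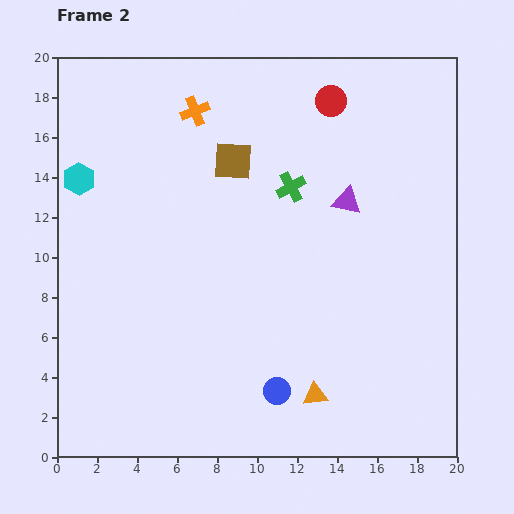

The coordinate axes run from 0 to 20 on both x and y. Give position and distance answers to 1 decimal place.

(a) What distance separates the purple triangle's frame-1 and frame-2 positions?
3.9

The purple triangle moved from (17.5, 15.3) to (14.5, 12.8), a distance of √(3.0² + 2.5²) ≈ 3.9.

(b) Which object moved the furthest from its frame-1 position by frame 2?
the cyan hexagon

(moved 6.2; next 3.9)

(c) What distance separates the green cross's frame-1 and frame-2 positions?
2.9

The green cross moved from (13.0, 10.9) to (11.7, 13.5), a distance of √(1.3² + 2.6²) ≈ 2.9.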